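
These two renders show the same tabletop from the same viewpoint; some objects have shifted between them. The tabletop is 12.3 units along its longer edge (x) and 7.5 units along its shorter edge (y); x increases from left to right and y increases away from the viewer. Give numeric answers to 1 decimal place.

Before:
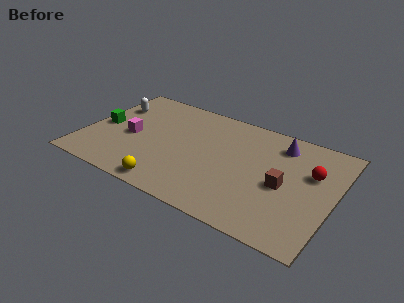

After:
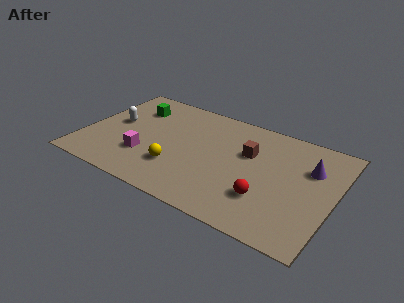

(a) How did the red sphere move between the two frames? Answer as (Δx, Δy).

(-1.9, -2.6)

From the two frames, the red sphere sits at roughly (11.1, 4.8) before and (9.2, 2.2) after.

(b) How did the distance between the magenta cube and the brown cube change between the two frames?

-2.2

They were about 7.6 units apart before and 5.4 after — 2.2 units closer together.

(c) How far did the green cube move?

2.4

The green cube was near (0.8, 3.6) before and (2.1, 5.6) after, so it travelled √(1.3² + 2.0²) ≈ 2.4 units.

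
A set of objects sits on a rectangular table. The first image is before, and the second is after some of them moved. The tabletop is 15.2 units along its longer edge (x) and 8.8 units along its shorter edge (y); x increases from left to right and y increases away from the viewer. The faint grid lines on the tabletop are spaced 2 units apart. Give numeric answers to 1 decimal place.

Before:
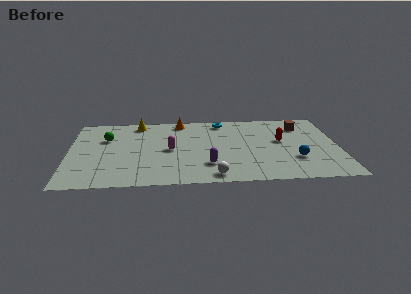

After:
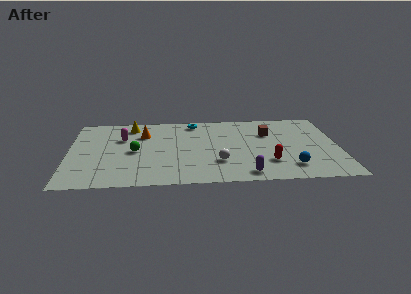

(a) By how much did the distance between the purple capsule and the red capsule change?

-3.2

The distance was about 5.0 in the first image and 1.8 in the second, so they moved 3.2 units closer together.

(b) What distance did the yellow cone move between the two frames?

0.5

From (3.9, 7.7) to (3.5, 7.4), the yellow cone covered √(0.4² + 0.3²) ≈ 0.5 units.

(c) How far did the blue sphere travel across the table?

0.9

From (12.7, 2.7) to (12.4, 1.8), the blue sphere covered √(0.3² + 0.9²) ≈ 0.9 units.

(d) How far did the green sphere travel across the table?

2.3

The green sphere was near (2.1, 5.9) before and (3.7, 4.2) after, so it travelled √(1.6² + 1.7²) ≈ 2.3 units.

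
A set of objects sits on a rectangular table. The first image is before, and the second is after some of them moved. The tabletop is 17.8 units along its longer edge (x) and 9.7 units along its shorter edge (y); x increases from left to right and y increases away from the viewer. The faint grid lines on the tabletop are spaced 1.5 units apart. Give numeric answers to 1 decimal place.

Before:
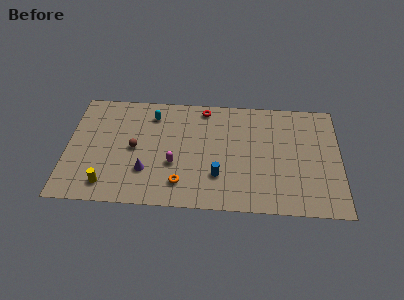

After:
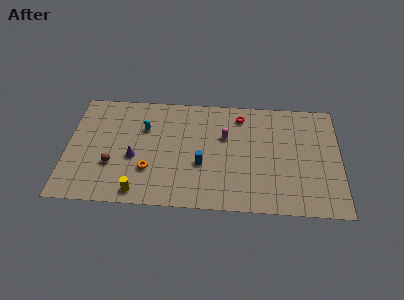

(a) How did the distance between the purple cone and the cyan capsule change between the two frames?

-2.2

The distance was about 4.9 in the first image and 2.7 in the second, so they moved 2.2 units closer together.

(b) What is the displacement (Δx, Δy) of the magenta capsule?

(3.3, 2.6)

The magenta capsule was at about (7.0, 3.6) and moved to about (10.3, 6.2).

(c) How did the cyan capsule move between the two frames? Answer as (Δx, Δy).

(-0.5, -1.2)

From the two frames, the cyan capsule sits at roughly (5.5, 7.8) before and (5.0, 6.6) after.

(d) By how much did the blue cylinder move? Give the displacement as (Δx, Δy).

(-1.1, 0.9)

The blue cylinder was at about (9.9, 2.8) and moved to about (8.8, 3.7).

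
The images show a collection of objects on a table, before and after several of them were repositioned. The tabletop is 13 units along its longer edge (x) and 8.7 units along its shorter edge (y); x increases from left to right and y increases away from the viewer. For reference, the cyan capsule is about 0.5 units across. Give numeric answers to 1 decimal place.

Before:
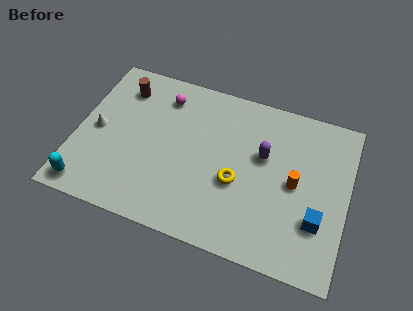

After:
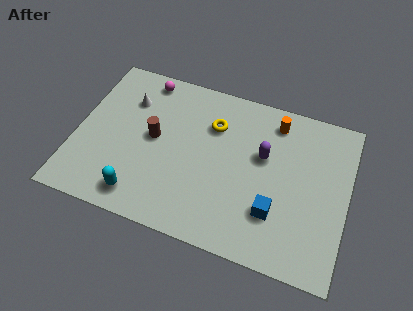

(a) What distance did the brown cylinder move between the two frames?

2.9

The brown cylinder moved from about (1.9, 6.9) to (3.7, 4.6), a distance of √(1.8² + 2.3²) ≈ 2.9.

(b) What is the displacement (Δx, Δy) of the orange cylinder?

(-1.2, 3.0)

From the two frames, the orange cylinder sits at roughly (10.5, 4.3) before and (9.3, 7.3) after.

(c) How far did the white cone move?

2.5

The white cone was near (1.0, 4.2) before and (2.3, 6.3) after, so it travelled √(1.3² + 2.1²) ≈ 2.5 units.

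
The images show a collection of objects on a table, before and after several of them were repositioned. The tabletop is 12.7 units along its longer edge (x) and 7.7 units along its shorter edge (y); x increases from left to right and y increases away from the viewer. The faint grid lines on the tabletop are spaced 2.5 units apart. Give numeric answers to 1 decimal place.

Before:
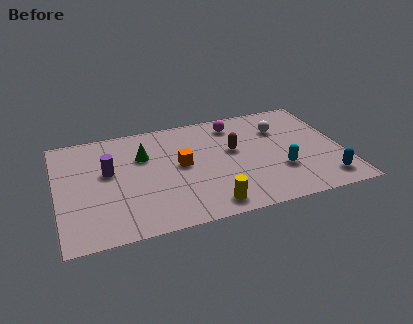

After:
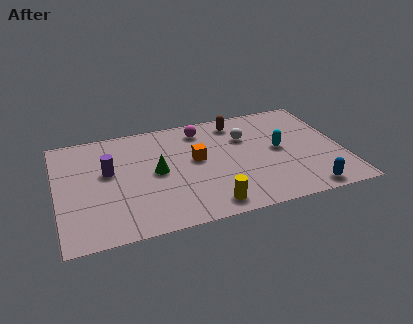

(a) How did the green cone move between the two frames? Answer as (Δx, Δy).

(0.5, -1.3)

From the two frames, the green cone sits at roughly (3.9, 5.2) before and (4.4, 3.9) after.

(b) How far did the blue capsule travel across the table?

1.0

The blue capsule moved from about (11.7, 1.3) to (10.8, 0.8), a distance of √(0.9² + 0.5²) ≈ 1.0.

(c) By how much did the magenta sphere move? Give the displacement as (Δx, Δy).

(-1.5, 0.0)

From the two frames, the magenta sphere sits at roughly (8.1, 6.4) before and (6.6, 6.4) after.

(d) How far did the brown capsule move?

2.0

From (7.9, 4.5) to (8.2, 6.5), the brown capsule covered √(0.3² + 2.0²) ≈ 2.0 units.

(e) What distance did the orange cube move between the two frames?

0.7

From (5.5, 4.1) to (6.2, 4.3), the orange cube covered √(0.7² + 0.2²) ≈ 0.7 units.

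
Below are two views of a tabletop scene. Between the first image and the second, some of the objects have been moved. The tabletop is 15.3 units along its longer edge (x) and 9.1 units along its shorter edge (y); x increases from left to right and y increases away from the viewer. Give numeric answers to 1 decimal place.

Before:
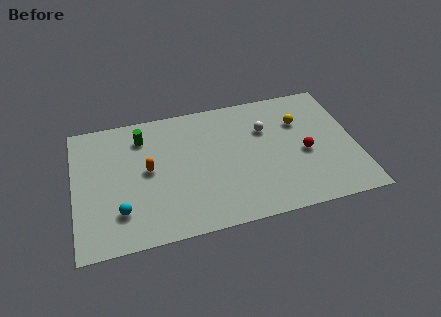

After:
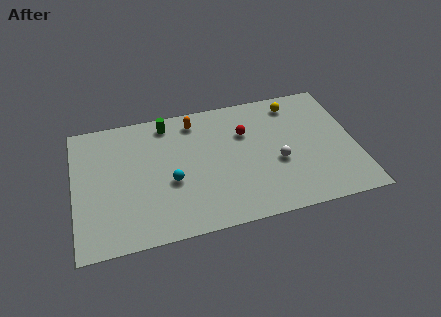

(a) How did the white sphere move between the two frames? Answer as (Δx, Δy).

(0.5, -2.5)

The white sphere was at about (10.5, 6.2) and moved to about (11.0, 3.7).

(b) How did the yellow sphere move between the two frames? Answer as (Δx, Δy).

(-0.2, 1.4)

The yellow sphere was at about (12.4, 6.3) and moved to about (12.2, 7.7).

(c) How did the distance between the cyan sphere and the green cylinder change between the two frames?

-0.9

Before: roughly 5.1 units apart; after: 4.2. That's 0.9 units closer together.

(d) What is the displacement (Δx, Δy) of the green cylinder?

(1.4, 0.7)

From the two frames, the green cylinder sits at roughly (3.8, 7.2) before and (5.2, 7.9) after.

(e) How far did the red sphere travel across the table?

3.8

The red sphere moved from about (12.5, 4.0) to (9.4, 6.2), a distance of √(3.1² + 2.2²) ≈ 3.8.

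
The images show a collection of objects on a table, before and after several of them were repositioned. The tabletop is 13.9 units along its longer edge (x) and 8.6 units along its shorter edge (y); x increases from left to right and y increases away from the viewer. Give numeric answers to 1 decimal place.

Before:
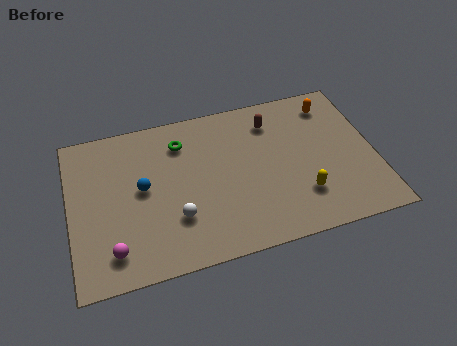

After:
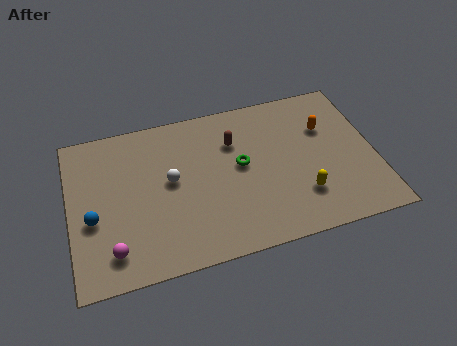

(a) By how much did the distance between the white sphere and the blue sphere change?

+1.4

The distance was about 2.4 in the first image and 3.8 in the second, so they moved 1.4 units further apart.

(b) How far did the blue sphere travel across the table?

2.5

The blue sphere was near (3.3, 4.6) before and (1.0, 3.5) after, so it travelled √(2.3² + 1.1²) ≈ 2.5 units.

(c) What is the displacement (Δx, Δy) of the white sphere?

(-0.1, 2.1)

The white sphere was at about (4.7, 2.6) and moved to about (4.6, 4.7).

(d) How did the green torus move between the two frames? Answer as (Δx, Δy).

(2.6, -2.0)

The green torus was at about (5.2, 6.7) and moved to about (7.8, 4.7).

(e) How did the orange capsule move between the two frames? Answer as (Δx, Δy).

(-0.4, -1.3)

The orange capsule started near (12.2, 7.1) and ended near (11.8, 5.8).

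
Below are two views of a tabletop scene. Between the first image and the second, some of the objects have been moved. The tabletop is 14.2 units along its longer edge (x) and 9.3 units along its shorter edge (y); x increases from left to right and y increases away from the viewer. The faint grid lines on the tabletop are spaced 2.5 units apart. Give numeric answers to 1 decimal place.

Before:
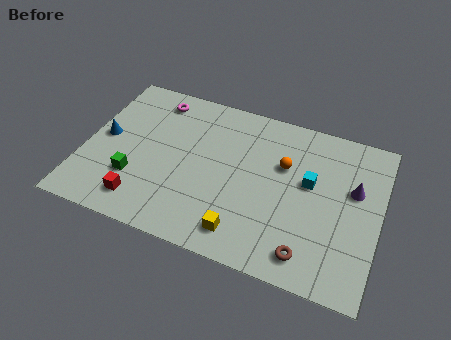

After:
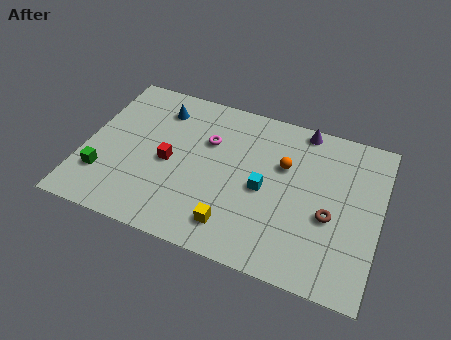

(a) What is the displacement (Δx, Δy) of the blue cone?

(2.4, 2.6)

The blue cone started near (0.9, 4.8) and ended near (3.3, 7.4).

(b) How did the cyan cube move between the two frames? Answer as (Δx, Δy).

(-2.1, -1.1)

The cyan cube was at about (10.8, 5.4) and moved to about (8.7, 4.3).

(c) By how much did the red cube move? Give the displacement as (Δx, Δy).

(1.0, 2.7)

The red cube was at about (3.1, 1.6) and moved to about (4.1, 4.3).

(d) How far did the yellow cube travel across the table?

0.5

From (8.0, 1.5) to (7.5, 1.7), the yellow cube covered √(0.5² + 0.2²) ≈ 0.5 units.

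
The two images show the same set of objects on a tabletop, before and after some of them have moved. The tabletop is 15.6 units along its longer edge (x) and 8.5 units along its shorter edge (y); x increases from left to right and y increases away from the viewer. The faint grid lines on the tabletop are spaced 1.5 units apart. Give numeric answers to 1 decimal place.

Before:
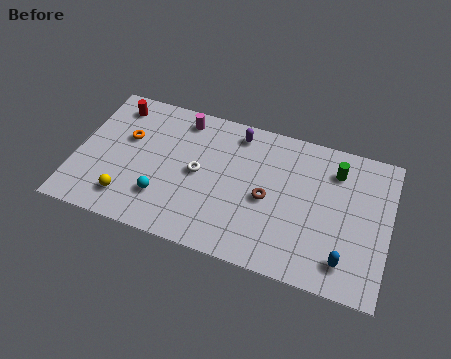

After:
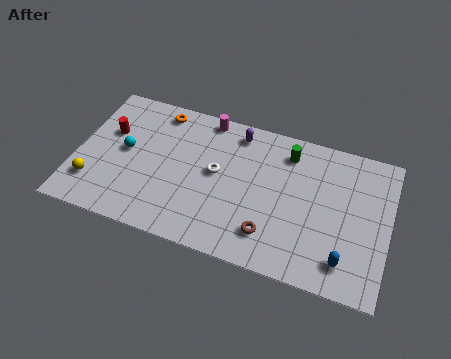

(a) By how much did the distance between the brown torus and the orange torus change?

+0.9

The distance was about 7.3 in the first image and 8.2 in the second, so they moved 0.9 units further apart.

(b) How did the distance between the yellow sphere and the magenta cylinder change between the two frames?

+1.6

The distance was about 6.0 in the first image and 7.6 in the second, so they moved 1.6 units further apart.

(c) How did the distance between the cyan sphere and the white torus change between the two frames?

+2.0

They were about 2.6 units apart before and 4.6 after — 2.0 units further apart.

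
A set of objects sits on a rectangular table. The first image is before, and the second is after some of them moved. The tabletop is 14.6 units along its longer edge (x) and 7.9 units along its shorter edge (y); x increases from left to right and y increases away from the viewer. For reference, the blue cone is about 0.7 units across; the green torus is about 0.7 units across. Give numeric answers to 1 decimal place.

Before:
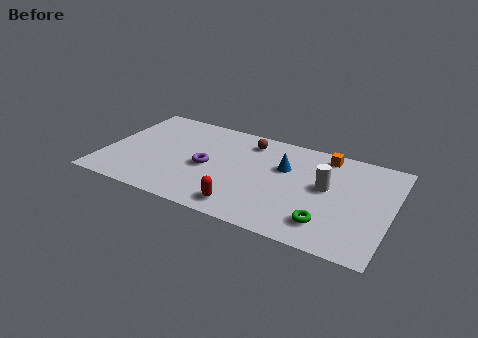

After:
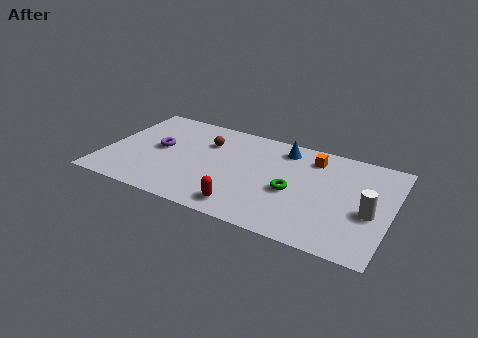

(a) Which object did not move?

the red capsule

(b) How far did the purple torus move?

2.7

From (5.3, 3.6) to (2.7, 4.2), the purple torus covered √(2.6² + 0.6²) ≈ 2.7 units.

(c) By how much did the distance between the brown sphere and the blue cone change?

+1.6

They were about 2.4 units apart before and 4.0 after — 1.6 units further apart.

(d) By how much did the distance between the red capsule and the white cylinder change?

+1.5

They were about 5.0 units apart before and 6.5 after — 1.5 units further apart.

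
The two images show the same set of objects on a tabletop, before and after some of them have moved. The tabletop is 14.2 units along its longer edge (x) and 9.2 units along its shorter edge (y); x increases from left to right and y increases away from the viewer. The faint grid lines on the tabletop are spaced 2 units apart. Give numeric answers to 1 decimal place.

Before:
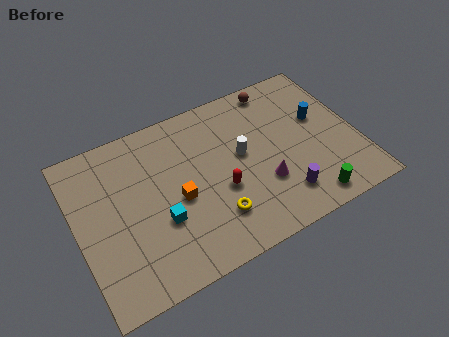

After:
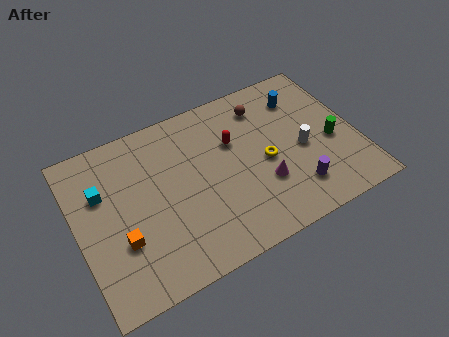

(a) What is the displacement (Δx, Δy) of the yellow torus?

(2.9, 1.9)

The yellow torus started near (6.6, 2.3) and ended near (9.5, 4.2).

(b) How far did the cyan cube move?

3.8

From (4.0, 3.3) to (1.4, 6.1), the cyan cube covered √(2.6² + 2.8²) ≈ 3.8 units.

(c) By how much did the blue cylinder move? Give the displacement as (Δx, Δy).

(-0.7, 1.6)

From the two frames, the blue cylinder sits at roughly (12.5, 5.5) before and (11.8, 7.1) after.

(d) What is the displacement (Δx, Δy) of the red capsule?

(1.0, 2.4)

The red capsule started near (7.1, 3.6) and ended near (8.1, 6.0).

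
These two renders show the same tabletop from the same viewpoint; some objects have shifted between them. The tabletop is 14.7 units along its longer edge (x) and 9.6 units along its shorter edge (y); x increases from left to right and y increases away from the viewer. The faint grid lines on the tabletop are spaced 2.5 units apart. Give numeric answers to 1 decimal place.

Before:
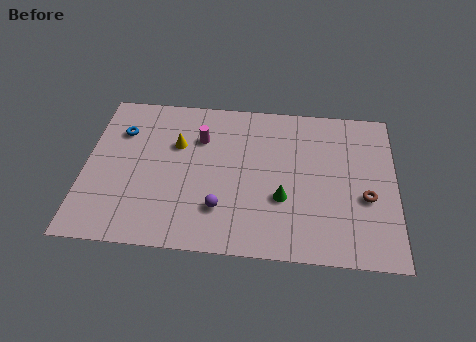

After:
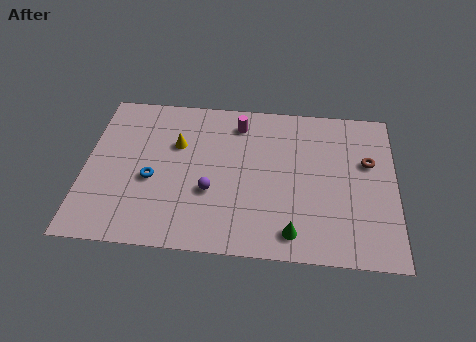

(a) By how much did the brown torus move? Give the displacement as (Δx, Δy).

(0.1, 2.2)

The brown torus was at about (13.3, 3.8) and moved to about (13.4, 6.0).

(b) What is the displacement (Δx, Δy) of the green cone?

(0.5, -2.0)

From the two frames, the green cone sits at roughly (9.4, 3.4) before and (9.9, 1.4) after.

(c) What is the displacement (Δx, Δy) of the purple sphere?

(-0.5, 1.0)

The purple sphere started near (6.5, 2.5) and ended near (6.0, 3.5).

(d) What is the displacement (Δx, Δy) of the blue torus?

(1.6, -2.9)

From the two frames, the blue torus sits at roughly (1.6, 6.9) before and (3.2, 4.0) after.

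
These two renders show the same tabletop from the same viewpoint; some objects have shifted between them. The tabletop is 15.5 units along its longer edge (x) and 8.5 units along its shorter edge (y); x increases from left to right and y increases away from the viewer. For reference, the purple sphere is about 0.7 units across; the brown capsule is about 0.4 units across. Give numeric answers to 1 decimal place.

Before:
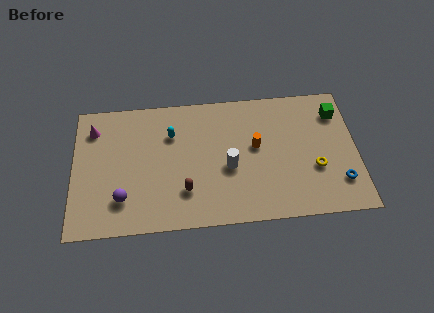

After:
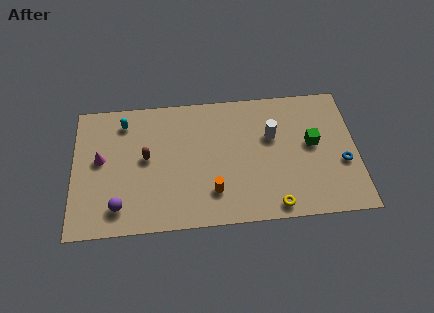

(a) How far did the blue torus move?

1.2

The blue torus moved from about (14.5, 2.1) to (14.7, 3.3), a distance of √(0.2² + 1.2²) ≈ 1.2.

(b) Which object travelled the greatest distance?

the orange cylinder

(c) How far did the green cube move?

2.4

The green cube was near (14.5, 6.6) before and (13.1, 4.7) after, so it travelled √(1.4² + 1.9²) ≈ 2.4 units.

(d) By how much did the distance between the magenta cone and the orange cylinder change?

-2.5

The distance was about 9.1 in the first image and 6.6 in the second, so they moved 2.5 units closer together.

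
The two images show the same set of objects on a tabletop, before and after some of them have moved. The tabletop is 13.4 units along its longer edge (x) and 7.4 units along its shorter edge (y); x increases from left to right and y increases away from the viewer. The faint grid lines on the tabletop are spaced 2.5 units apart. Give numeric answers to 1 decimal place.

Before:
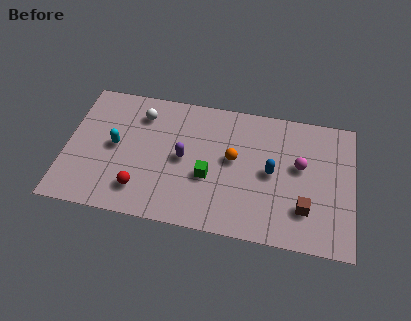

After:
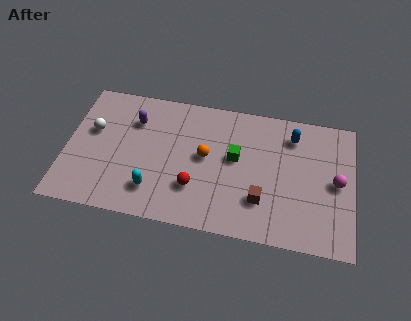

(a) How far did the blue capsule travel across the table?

2.4

The blue capsule moved from about (9.6, 3.7) to (10.5, 5.9), a distance of √(0.9² + 2.2²) ≈ 2.4.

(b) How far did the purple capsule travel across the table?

2.9

The purple capsule was near (5.5, 3.7) before and (3.1, 5.4) after, so it travelled √(2.4² + 1.7²) ≈ 2.9 units.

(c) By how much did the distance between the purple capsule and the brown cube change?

+1.0

Before: roughly 5.9 units apart; after: 6.9. That's 1.0 units further apart.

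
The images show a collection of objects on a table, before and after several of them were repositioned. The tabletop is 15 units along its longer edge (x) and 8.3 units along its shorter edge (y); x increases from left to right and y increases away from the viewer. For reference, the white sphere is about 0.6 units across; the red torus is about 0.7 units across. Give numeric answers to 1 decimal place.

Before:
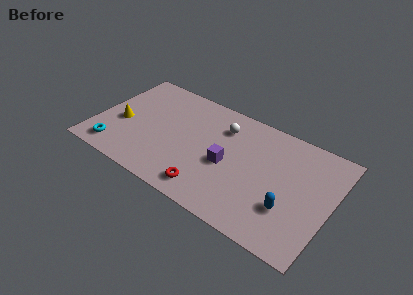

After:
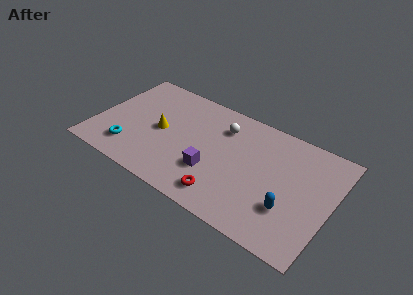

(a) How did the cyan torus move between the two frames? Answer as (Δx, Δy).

(0.9, 0.5)

The cyan torus was at about (1.6, 1.3) and moved to about (2.5, 1.8).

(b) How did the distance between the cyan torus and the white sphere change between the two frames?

-1.0

They were about 8.0 units apart before and 7.0 after — 1.0 units closer together.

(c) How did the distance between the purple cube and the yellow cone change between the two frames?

-3.0

Before: roughly 6.9 units apart; after: 3.9. That's 3.0 units closer together.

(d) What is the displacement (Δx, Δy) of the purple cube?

(-0.8, -1.0)

From the two frames, the purple cube sits at roughly (8.5, 3.7) before and (7.7, 2.7) after.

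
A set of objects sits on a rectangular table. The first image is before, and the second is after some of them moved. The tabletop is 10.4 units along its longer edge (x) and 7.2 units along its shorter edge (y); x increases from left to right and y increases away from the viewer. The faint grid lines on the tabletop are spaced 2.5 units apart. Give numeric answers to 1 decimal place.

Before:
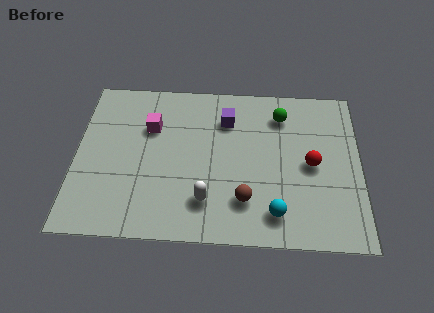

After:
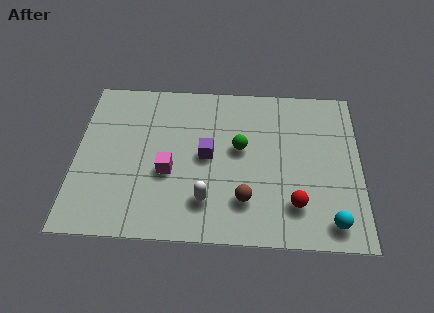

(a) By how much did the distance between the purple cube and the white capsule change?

-1.8

Before: roughly 3.8 units apart; after: 2.0. That's 1.8 units closer together.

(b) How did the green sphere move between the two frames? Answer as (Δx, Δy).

(-1.5, -1.6)

The green sphere was at about (7.5, 5.7) and moved to about (6.0, 4.1).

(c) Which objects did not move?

the brown sphere and the white capsule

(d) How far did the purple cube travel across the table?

1.8

From (5.5, 5.4) to (4.8, 3.7), the purple cube covered √(0.7² + 1.7²) ≈ 1.8 units.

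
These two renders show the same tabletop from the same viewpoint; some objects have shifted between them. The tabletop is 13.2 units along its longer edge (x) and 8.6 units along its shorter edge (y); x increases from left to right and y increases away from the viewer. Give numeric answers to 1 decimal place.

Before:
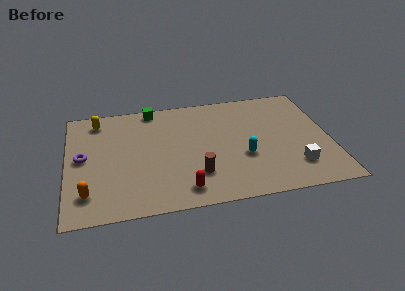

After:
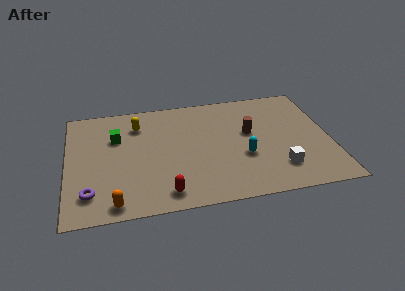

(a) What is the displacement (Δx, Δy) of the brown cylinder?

(2.8, 2.7)

The brown cylinder started near (6.4, 2.3) and ended near (9.2, 5.0).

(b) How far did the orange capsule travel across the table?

1.6

The orange capsule was near (1.0, 1.8) before and (2.3, 0.9) after, so it travelled √(1.3² + 0.9²) ≈ 1.6 units.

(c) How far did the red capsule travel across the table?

0.9

The red capsule was near (5.7, 1.3) before and (4.8, 1.2) after, so it travelled √(0.9² + 0.1²) ≈ 0.9 units.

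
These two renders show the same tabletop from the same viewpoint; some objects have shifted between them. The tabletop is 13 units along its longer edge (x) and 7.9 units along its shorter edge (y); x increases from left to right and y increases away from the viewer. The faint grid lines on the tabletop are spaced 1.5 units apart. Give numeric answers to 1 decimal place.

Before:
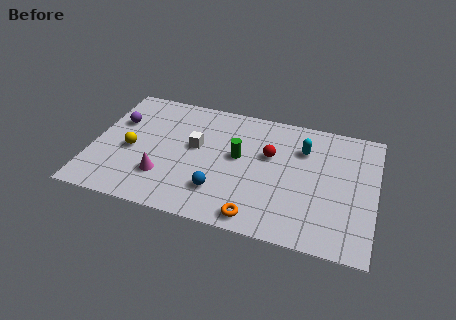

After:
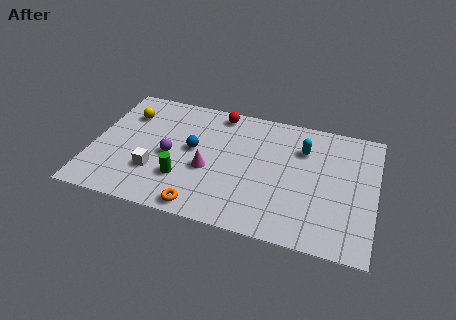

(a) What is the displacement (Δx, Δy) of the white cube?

(-1.7, -2.1)

The white cube started near (4.7, 4.5) and ended near (3.0, 2.4).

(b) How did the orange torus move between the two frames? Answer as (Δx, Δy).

(-2.5, -0.1)

From the two frames, the orange torus sits at roughly (7.8, 0.9) before and (5.3, 0.8) after.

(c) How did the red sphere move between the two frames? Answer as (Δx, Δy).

(-2.5, 2.1)

From the two frames, the red sphere sits at roughly (8.1, 4.9) before and (5.6, 7.0) after.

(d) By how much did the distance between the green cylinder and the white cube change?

-0.7

They were about 2.0 units apart before and 1.3 after — 0.7 units closer together.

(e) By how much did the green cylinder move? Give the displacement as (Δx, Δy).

(-2.4, -2.1)

The green cylinder was at about (6.7, 4.4) and moved to about (4.3, 2.3).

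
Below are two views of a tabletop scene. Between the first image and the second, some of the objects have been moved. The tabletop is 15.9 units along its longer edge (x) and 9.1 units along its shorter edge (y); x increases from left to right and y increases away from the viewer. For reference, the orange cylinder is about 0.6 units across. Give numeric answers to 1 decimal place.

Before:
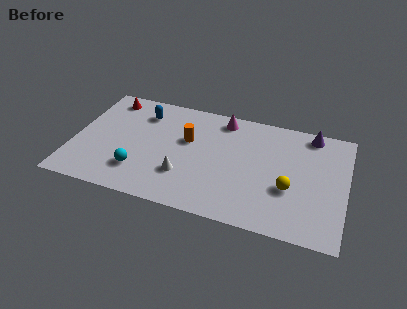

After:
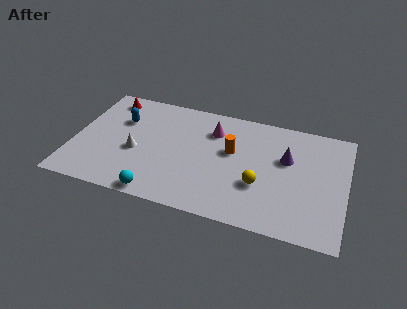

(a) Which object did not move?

the red cone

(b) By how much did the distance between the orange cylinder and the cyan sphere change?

+1.8

They were about 4.2 units apart before and 6.0 after — 1.8 units further apart.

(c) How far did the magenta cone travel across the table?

1.2

The magenta cone moved from about (8.5, 7.9) to (8.0, 6.8), a distance of √(0.5² + 1.1²) ≈ 1.2.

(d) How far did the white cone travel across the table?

3.1

The white cone was near (6.6, 2.7) before and (3.7, 3.8) after, so it travelled √(2.9² + 1.1²) ≈ 3.1 units.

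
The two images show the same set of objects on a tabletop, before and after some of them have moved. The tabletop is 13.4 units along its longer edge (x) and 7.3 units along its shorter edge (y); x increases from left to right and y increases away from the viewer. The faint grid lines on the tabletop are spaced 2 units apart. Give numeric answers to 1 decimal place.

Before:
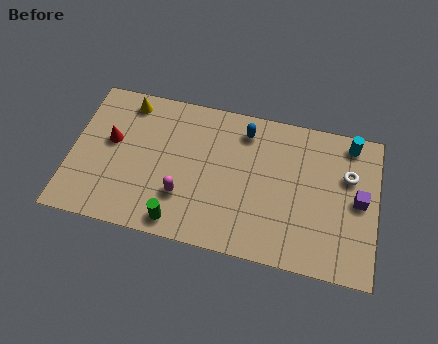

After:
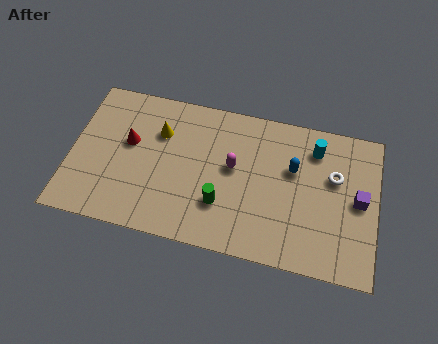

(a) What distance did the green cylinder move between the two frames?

2.2

From (4.9, 0.9) to (6.7, 2.2), the green cylinder covered √(1.8² + 1.3²) ≈ 2.2 units.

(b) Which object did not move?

the purple cube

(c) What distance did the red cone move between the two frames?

0.8

From (1.7, 4.2) to (2.5, 4.3), the red cone covered √(0.8² + 0.1²) ≈ 0.8 units.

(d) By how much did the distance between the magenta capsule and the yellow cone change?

-1.5

Before: roughly 4.9 units apart; after: 3.4. That's 1.5 units closer together.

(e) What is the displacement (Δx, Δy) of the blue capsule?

(2.2, -1.4)

From the two frames, the blue capsule sits at roughly (7.5, 6.0) before and (9.7, 4.6) after.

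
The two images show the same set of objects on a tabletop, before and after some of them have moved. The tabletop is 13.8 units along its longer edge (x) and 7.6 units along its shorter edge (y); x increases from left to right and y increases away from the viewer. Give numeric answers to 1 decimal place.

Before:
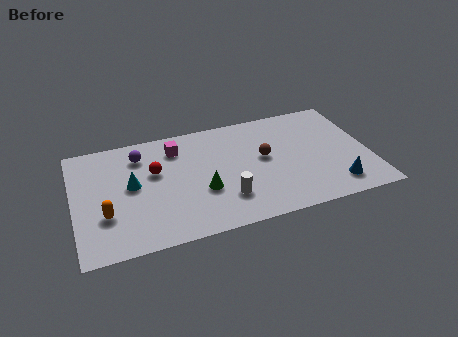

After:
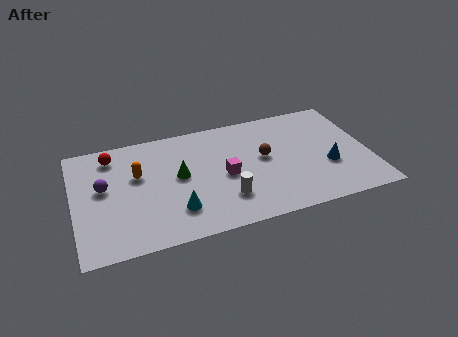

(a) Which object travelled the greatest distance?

the magenta cube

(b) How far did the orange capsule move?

2.7

From (1.4, 2.5) to (3.0, 4.7), the orange capsule covered √(1.6² + 2.2²) ≈ 2.7 units.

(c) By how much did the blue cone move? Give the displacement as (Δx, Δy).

(-0.2, 1.4)

From the two frames, the blue cone sits at roughly (12.0, 1.4) before and (11.8, 2.8) after.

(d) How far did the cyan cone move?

2.9

The cyan cone was near (2.7, 4.1) before and (4.6, 1.9) after, so it travelled √(1.9² + 2.2²) ≈ 2.9 units.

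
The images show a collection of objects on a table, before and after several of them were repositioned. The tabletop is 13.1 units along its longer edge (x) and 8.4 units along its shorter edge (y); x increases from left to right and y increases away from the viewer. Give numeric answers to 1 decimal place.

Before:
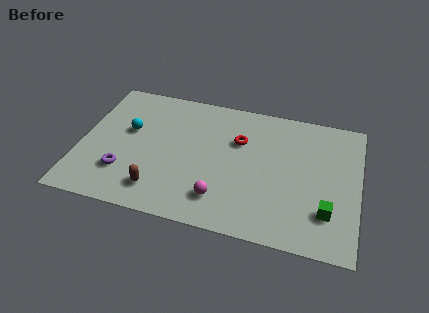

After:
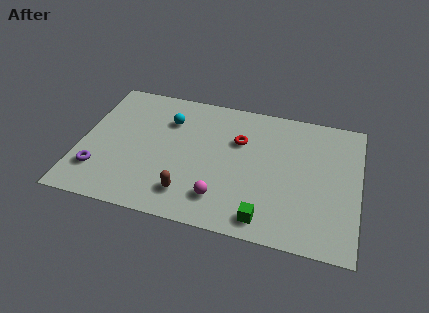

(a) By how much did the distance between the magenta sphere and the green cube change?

-2.7

They were about 4.9 units apart before and 2.2 after — 2.7 units closer together.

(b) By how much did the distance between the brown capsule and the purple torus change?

+2.5

Before: roughly 1.8 units apart; after: 4.3. That's 2.5 units further apart.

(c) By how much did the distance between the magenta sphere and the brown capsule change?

-1.4

The distance was about 2.9 in the first image and 1.5 in the second, so they moved 1.4 units closer together.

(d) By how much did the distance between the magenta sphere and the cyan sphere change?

-0.5

The distance was about 5.6 in the first image and 5.1 in the second, so they moved 0.5 units closer together.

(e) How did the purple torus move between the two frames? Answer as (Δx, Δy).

(-1.2, -0.2)

The purple torus was at about (2.2, 2.3) and moved to about (1.0, 2.1).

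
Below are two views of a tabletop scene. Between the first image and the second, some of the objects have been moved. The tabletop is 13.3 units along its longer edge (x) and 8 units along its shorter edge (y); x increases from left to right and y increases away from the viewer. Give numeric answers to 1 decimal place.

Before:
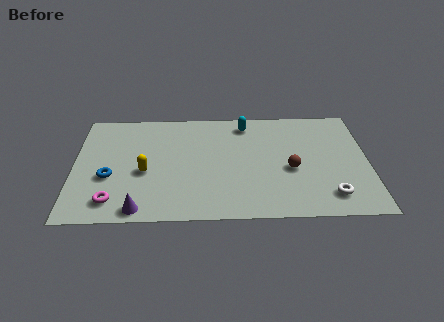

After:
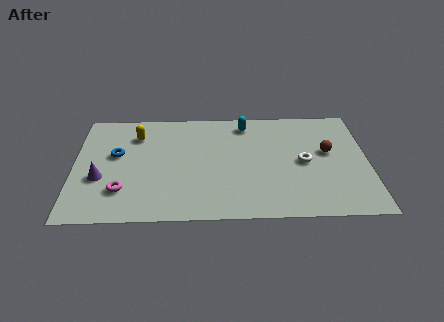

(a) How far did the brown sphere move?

2.1

The brown sphere was near (9.8, 3.4) before and (11.5, 4.6) after, so it travelled √(1.7² + 1.2²) ≈ 2.1 units.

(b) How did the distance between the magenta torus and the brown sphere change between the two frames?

+1.4

The distance was about 8.2 in the first image and 9.6 in the second, so they moved 1.4 units further apart.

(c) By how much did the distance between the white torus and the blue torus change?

-1.5

Before: roughly 10.0 units apart; after: 8.5. That's 1.5 units closer together.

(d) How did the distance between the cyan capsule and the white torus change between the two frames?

-2.6

The distance was about 6.5 in the first image and 3.9 in the second, so they moved 2.6 units closer together.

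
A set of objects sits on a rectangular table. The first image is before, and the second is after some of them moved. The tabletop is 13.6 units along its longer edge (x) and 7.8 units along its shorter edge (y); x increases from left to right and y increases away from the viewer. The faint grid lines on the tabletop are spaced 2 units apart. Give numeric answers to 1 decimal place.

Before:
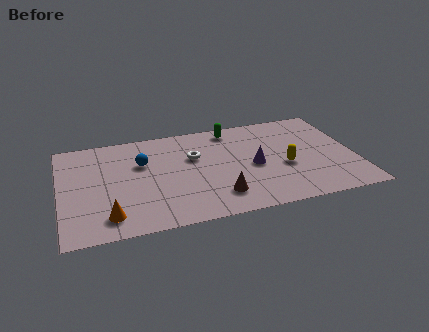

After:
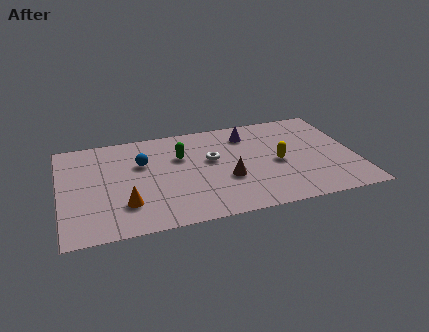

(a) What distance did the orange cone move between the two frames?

1.1

The orange cone moved from about (2.1, 1.4) to (2.9, 2.1), a distance of √(0.8² + 0.7²) ≈ 1.1.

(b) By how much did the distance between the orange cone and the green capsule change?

-4.0

They were about 8.1 units apart before and 4.1 after — 4.0 units closer together.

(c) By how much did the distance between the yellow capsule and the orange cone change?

-1.1

The distance was about 8.4 in the first image and 7.3 in the second, so they moved 1.1 units closer together.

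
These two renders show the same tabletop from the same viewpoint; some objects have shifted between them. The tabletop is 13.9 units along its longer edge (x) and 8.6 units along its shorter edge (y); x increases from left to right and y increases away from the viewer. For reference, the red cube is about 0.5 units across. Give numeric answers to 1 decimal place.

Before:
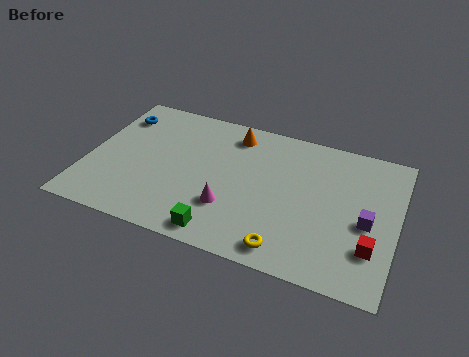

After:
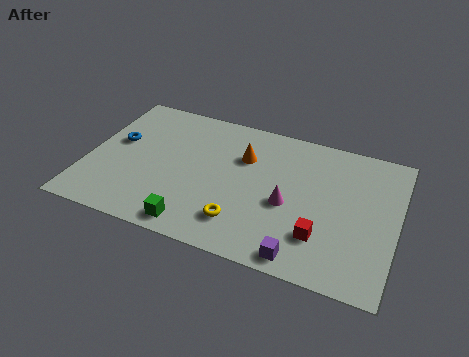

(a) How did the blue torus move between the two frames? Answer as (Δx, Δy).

(0.2, -1.7)

From the two frames, the blue torus sits at roughly (1.0, 6.7) before and (1.2, 5.0) after.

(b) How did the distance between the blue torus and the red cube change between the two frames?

-2.8

Before: roughly 12.7 units apart; after: 9.9. That's 2.8 units closer together.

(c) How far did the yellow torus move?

2.2

The yellow torus was near (9.3, 1.1) before and (7.2, 1.9) after, so it travelled √(2.1² + 0.8²) ≈ 2.2 units.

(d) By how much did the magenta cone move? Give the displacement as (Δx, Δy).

(2.5, 1.1)

The magenta cone was at about (6.6, 2.6) and moved to about (9.1, 3.7).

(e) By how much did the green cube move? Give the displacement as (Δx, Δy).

(-1.2, 0.0)

The green cube was at about (6.4, 1.0) and moved to about (5.2, 1.0).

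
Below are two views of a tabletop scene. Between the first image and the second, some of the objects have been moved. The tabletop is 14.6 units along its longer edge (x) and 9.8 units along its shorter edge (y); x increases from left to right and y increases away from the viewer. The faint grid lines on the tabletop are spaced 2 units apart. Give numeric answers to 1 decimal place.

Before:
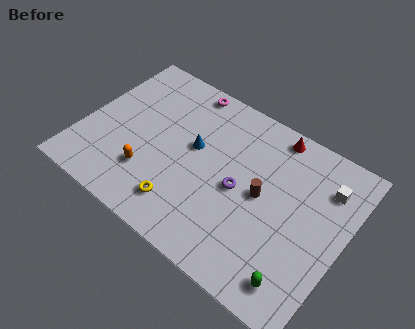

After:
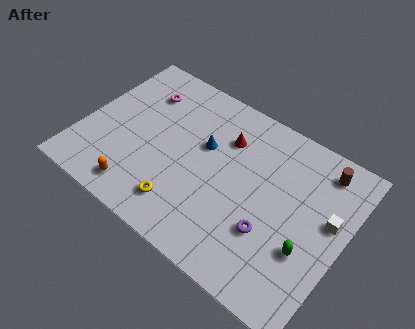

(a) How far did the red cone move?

2.9

From (10.0, 8.8) to (7.6, 7.1), the red cone covered √(2.4² + 1.7²) ≈ 2.9 units.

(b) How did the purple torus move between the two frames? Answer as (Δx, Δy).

(2.0, -1.4)

The purple torus started near (8.9, 4.6) and ended near (10.9, 3.2).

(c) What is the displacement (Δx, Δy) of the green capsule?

(0.1, 1.9)

From the two frames, the green capsule sits at roughly (12.8, 1.5) before and (12.9, 3.4) after.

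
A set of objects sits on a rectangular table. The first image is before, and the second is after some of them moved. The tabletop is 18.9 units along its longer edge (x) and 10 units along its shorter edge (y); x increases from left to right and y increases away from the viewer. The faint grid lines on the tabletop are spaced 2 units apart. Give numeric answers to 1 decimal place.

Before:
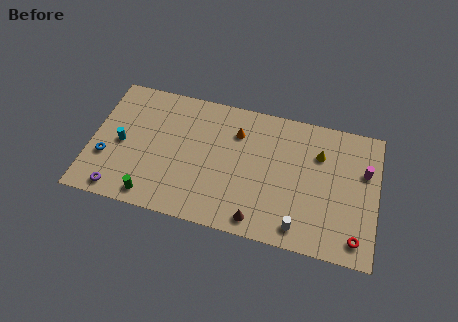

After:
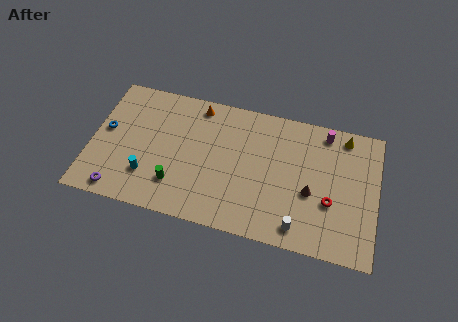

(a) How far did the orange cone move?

3.0

From (9.5, 7.4) to (6.8, 8.8), the orange cone covered √(2.7² + 1.4²) ≈ 3.0 units.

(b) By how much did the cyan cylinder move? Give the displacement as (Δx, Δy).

(1.9, -2.0)

From the two frames, the cyan cylinder sits at roughly (2.0, 4.7) before and (3.9, 2.7) after.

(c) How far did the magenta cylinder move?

3.5

The magenta cylinder was near (18.0, 6.5) before and (15.3, 8.8) after, so it travelled √(2.7² + 2.3²) ≈ 3.5 units.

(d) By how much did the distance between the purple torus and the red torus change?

-1.6

The distance was about 15.6 in the first image and 14.0 in the second, so they moved 1.6 units closer together.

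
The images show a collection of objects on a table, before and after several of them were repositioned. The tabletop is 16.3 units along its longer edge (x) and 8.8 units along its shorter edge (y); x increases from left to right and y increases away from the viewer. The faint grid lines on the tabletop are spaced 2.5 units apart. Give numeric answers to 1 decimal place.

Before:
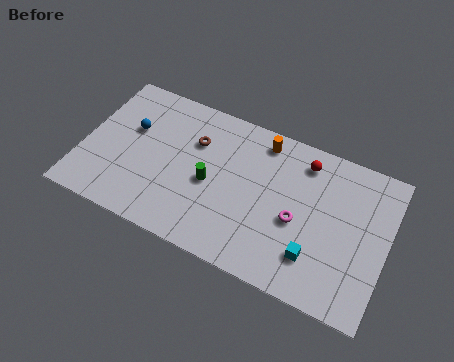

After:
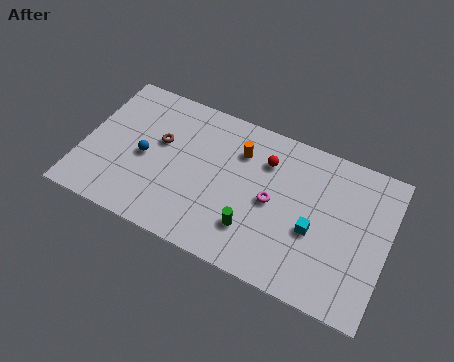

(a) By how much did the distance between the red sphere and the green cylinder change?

-1.5

The distance was about 5.7 in the first image and 4.2 in the second, so they moved 1.5 units closer together.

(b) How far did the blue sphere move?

1.7

The blue sphere moved from about (2.4, 5.5) to (3.3, 4.1), a distance of √(0.9² + 1.4²) ≈ 1.7.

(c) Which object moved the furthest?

the green cylinder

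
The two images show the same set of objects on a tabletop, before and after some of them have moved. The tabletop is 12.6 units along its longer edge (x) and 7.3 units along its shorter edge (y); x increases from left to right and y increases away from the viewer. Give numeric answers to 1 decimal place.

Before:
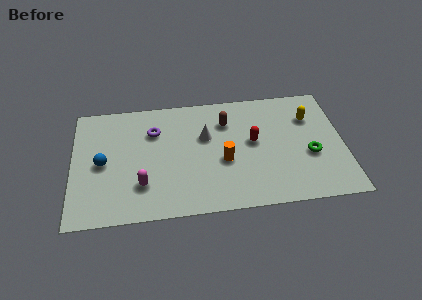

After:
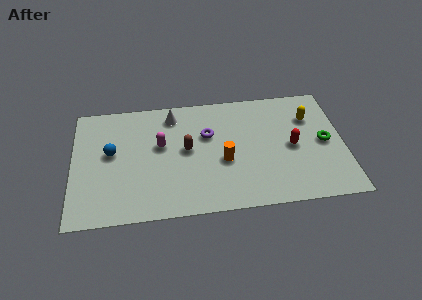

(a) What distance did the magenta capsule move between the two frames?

2.5

From (3.2, 2.0) to (4.1, 4.3), the magenta capsule covered √(0.9² + 2.3²) ≈ 2.5 units.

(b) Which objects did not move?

the yellow capsule and the orange cylinder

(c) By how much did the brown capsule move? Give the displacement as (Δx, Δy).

(-1.9, -1.5)

The brown capsule was at about (7.2, 5.4) and moved to about (5.3, 3.9).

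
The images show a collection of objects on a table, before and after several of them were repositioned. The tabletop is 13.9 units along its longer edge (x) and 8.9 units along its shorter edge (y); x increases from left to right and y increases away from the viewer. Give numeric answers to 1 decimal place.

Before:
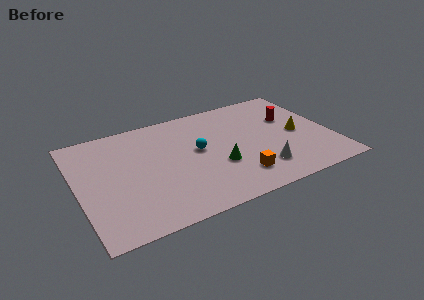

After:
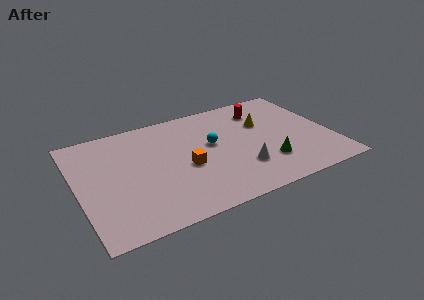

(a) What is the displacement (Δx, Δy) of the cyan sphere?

(0.8, 0.2)

From the two frames, the cyan sphere sits at roughly (6.6, 4.9) before and (7.4, 5.1) after.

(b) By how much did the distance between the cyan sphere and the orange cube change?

-1.4

The distance was about 3.5 in the first image and 2.1 in the second, so they moved 1.4 units closer together.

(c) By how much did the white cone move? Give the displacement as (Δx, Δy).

(-1.0, 0.5)

The white cone started near (9.7, 2.0) and ended near (8.7, 2.5).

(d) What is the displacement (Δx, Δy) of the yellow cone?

(-1.7, 1.6)

From the two frames, the yellow cone sits at roughly (12.1, 4.2) before and (10.4, 5.8) after.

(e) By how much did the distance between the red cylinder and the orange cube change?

+0.5

Before: roughly 5.2 units apart; after: 5.7. That's 0.5 units further apart.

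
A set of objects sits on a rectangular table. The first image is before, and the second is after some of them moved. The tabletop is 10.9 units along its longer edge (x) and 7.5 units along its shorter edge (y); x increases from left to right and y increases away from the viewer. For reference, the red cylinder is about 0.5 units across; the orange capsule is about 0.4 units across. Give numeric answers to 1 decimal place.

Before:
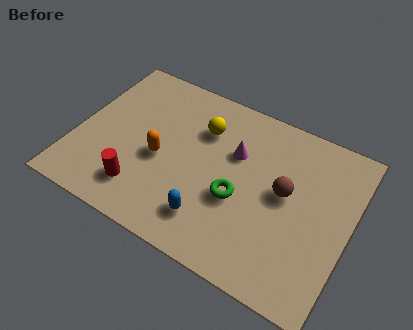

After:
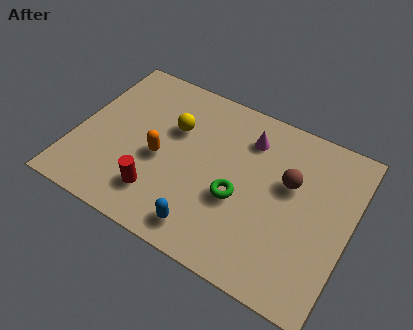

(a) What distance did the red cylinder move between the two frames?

0.7

The red cylinder moved from about (2.9, 1.6) to (3.6, 1.7), a distance of √(0.7² + 0.1²) ≈ 0.7.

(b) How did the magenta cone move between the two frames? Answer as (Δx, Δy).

(0.4, 0.9)

From the two frames, the magenta cone sits at roughly (6.2, 4.9) before and (6.6, 5.8) after.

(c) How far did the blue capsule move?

0.5

From (5.7, 1.6) to (5.6, 1.1), the blue capsule covered √(0.1² + 0.5²) ≈ 0.5 units.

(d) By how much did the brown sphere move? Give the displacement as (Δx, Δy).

(0.1, 0.5)

From the two frames, the brown sphere sits at roughly (8.3, 4.1) before and (8.4, 4.6) after.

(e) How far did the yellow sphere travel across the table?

1.2

The yellow sphere was near (4.8, 5.4) before and (3.7, 4.9) after, so it travelled √(1.1² + 0.5²) ≈ 1.2 units.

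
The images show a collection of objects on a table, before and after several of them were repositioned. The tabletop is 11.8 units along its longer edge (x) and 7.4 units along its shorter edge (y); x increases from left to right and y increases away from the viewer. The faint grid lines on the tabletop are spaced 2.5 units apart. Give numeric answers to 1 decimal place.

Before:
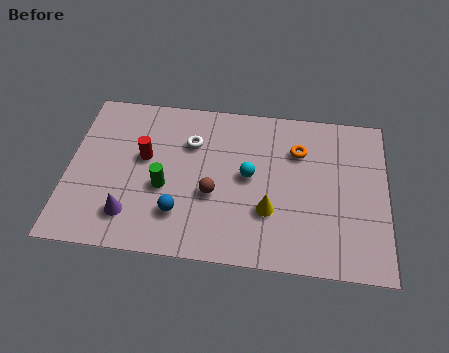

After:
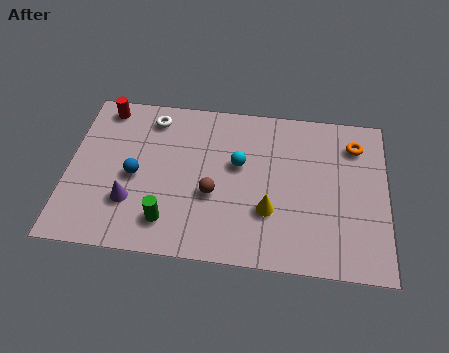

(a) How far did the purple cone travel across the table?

0.6

The purple cone was near (2.4, 1.6) before and (2.4, 2.2) after, so it travelled √(0.0² + 0.6²) ≈ 0.6 units.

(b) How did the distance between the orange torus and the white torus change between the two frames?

+3.6

The distance was about 4.0 in the first image and 7.6 in the second, so they moved 3.6 units further apart.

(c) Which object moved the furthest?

the red cylinder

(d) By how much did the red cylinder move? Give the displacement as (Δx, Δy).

(-1.6, 2.2)

The red cylinder was at about (2.8, 4.3) and moved to about (1.2, 6.5).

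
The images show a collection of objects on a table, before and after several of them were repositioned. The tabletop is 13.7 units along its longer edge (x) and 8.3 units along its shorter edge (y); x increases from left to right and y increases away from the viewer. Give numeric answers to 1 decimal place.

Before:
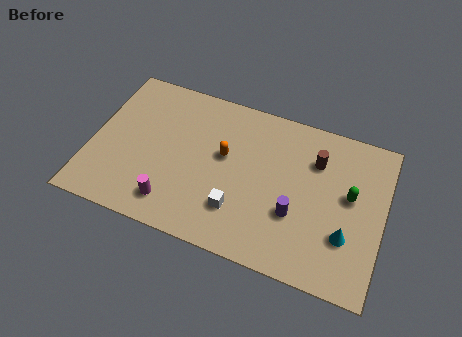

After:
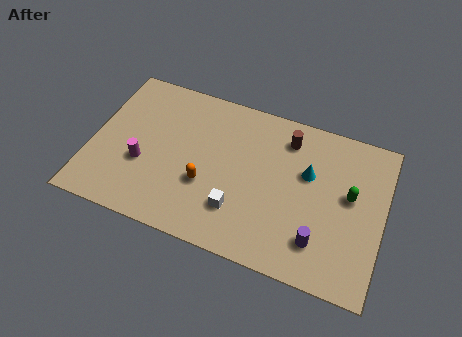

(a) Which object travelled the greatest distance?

the cyan cone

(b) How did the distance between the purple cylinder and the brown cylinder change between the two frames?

+2.0

Before: roughly 3.2 units apart; after: 5.2. That's 2.0 units further apart.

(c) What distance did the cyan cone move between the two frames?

3.3

From (12.1, 2.6) to (10.1, 5.2), the cyan cone covered √(2.0² + 2.6²) ≈ 3.3 units.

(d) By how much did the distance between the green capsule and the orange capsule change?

+0.9

The distance was about 5.9 in the first image and 6.8 in the second, so they moved 0.9 units further apart.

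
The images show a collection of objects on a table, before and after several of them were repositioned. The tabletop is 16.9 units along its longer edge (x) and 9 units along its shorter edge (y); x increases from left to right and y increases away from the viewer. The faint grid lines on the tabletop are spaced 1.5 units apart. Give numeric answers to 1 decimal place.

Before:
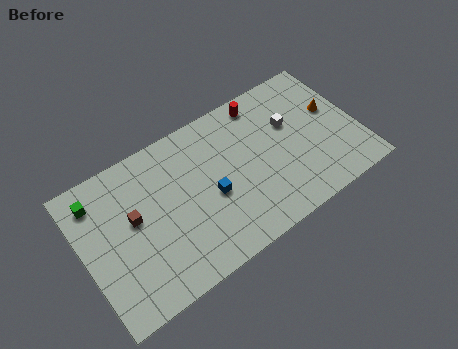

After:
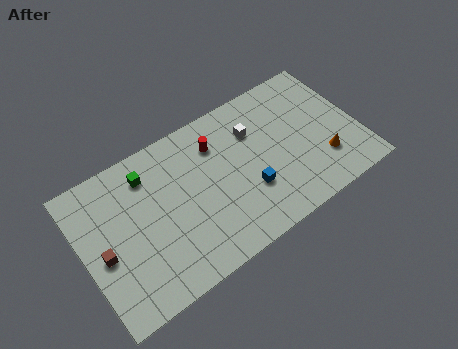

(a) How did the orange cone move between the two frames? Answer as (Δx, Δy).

(-1.1, -2.8)

The orange cone started near (15.6, 5.3) and ended near (14.5, 2.5).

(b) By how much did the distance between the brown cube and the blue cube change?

+4.1

Before: roughly 4.8 units apart; after: 8.9. That's 4.1 units further apart.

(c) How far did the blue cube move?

2.4

From (7.7, 3.9) to (9.9, 3.0), the blue cube covered √(2.2² + 0.9²) ≈ 2.4 units.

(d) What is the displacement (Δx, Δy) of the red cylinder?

(-3.1, -1.1)

From the two frames, the red cylinder sits at roughly (11.6, 7.9) before and (8.5, 6.8) after.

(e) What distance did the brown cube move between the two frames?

2.3

The brown cube moved from about (3.1, 5.1) to (1.1, 4.0), a distance of √(2.0² + 1.1²) ≈ 2.3.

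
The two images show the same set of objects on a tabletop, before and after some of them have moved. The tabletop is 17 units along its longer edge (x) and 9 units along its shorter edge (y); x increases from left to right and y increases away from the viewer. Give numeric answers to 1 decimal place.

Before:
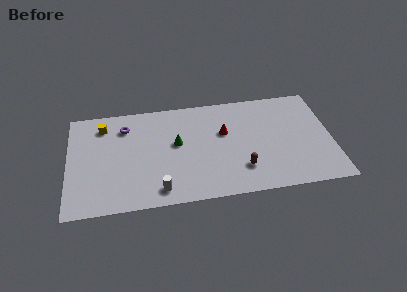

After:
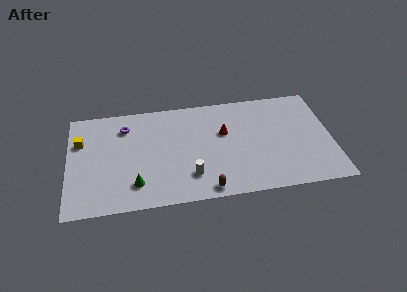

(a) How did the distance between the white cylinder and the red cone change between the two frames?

-2.0

Before: roughly 6.1 units apart; after: 4.1. That's 2.0 units closer together.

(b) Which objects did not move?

the purple torus and the red cone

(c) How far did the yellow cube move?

1.9

The yellow cube moved from about (2.3, 7.3) to (0.8, 6.1), a distance of √(1.5² + 1.2²) ≈ 1.9.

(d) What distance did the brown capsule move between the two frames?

2.7

The brown capsule moved from about (11.1, 2.3) to (8.8, 0.9), a distance of √(2.3² + 1.4²) ≈ 2.7.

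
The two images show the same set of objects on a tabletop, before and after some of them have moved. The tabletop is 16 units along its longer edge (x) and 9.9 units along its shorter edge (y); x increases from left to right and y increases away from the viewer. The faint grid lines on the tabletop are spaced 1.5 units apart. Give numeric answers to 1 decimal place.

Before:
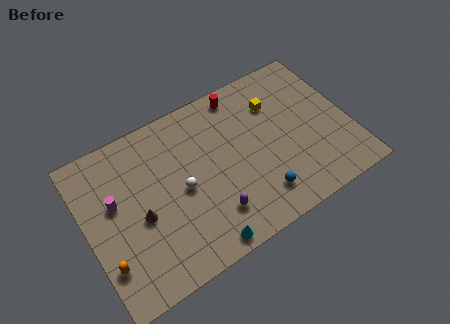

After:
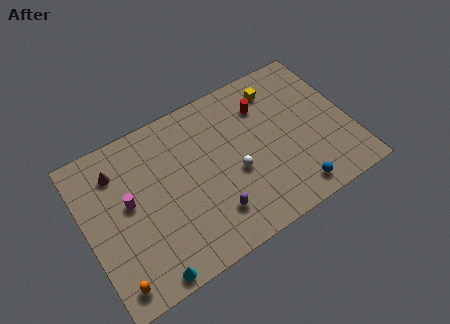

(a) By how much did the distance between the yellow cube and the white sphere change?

-1.5

They were about 6.7 units apart before and 5.2 after — 1.5 units closer together.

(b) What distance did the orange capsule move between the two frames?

1.3

From (0.8, 2.6) to (1.1, 1.3), the orange capsule covered √(0.3² + 1.3²) ≈ 1.3 units.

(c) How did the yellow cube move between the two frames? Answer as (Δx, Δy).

(0.3, 0.9)

From the two frames, the yellow cube sits at roughly (11.9, 7.2) before and (12.2, 8.1) after.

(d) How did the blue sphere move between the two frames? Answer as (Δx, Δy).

(2.0, -0.7)

The blue sphere started near (10.0, 2.0) and ended near (12.0, 1.3).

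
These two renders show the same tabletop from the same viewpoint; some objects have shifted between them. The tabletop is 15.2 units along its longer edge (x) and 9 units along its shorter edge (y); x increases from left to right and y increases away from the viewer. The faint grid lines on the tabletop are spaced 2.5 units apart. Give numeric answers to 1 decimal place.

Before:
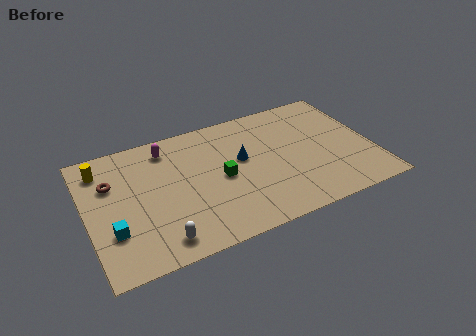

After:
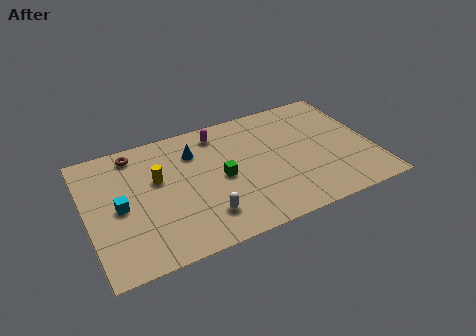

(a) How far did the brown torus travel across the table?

2.2

The brown torus was near (1.4, 6.1) before and (2.8, 7.8) after, so it travelled √(1.4² + 1.7²) ≈ 2.2 units.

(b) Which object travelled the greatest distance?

the yellow cylinder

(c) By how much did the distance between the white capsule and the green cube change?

-2.1

They were about 4.7 units apart before and 2.6 after — 2.1 units closer together.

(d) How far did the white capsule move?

2.5

The white capsule moved from about (3.5, 1.3) to (5.9, 2.0), a distance of √(2.4² + 0.7²) ≈ 2.5.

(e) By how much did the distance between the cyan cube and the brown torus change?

+0.4

They were about 3.3 units apart before and 3.7 after — 0.4 units further apart.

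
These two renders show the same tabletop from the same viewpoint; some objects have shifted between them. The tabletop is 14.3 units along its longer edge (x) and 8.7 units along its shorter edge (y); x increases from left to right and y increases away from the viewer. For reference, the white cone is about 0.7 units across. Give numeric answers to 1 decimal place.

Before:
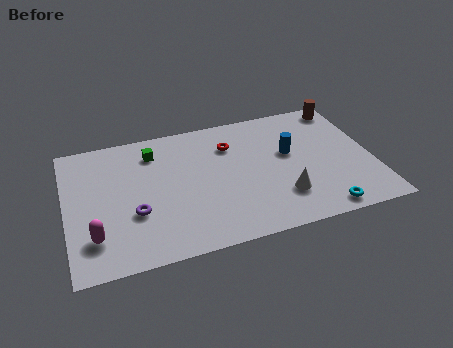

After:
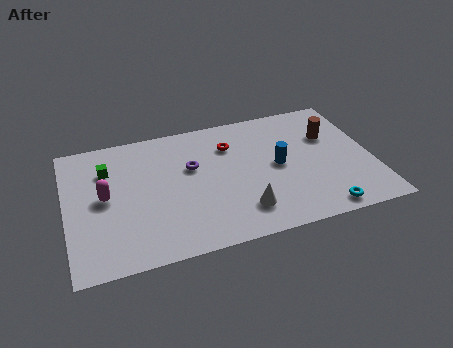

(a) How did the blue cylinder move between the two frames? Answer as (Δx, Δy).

(-0.6, -0.7)

The blue cylinder was at about (10.5, 5.1) and moved to about (9.9, 4.4).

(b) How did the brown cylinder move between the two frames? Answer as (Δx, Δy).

(-0.9, -1.9)

From the two frames, the brown cylinder sits at roughly (13.4, 7.7) before and (12.5, 5.8) after.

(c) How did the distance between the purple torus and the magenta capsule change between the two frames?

+2.1

The distance was about 2.1 in the first image and 4.2 in the second, so they moved 2.1 units further apart.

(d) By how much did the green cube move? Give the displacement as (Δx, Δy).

(-2.2, -0.6)

From the two frames, the green cube sits at roughly (4.2, 6.9) before and (2.0, 6.3) after.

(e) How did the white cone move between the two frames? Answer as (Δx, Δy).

(-1.9, -0.4)

The white cone was at about (9.9, 2.3) and moved to about (8.0, 1.9).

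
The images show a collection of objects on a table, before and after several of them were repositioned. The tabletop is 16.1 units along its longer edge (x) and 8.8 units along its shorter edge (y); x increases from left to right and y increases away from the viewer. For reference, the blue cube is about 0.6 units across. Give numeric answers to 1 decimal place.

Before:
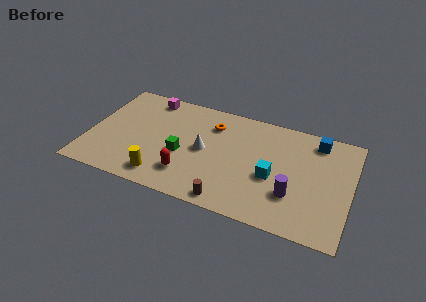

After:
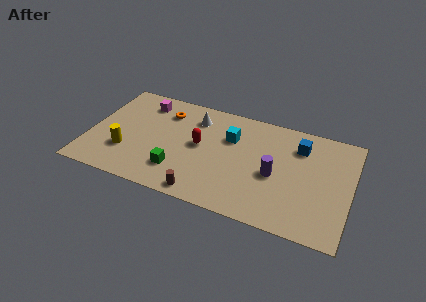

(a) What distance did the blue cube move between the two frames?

1.3

The blue cube was near (13.8, 7.5) before and (12.8, 6.7) after, so it travelled √(1.0² + 0.8²) ≈ 1.3 units.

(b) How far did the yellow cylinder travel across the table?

2.7

From (4.8, 1.4) to (2.4, 2.7), the yellow cylinder covered √(2.4² + 1.3²) ≈ 2.7 units.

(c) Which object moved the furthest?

the cyan cube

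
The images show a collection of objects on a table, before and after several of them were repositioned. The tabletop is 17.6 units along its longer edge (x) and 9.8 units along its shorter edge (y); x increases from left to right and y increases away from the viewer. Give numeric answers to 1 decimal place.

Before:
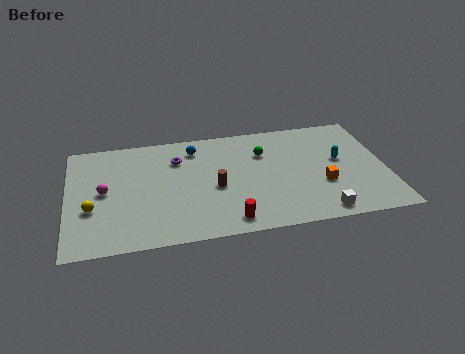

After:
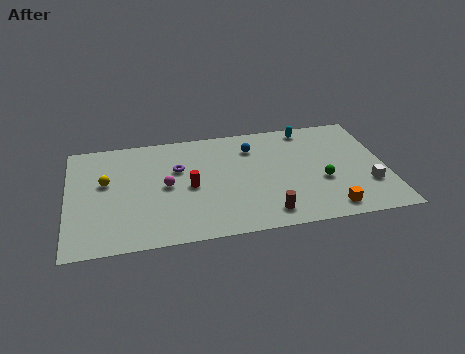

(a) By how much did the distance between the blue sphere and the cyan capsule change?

-5.0

They were about 8.4 units apart before and 3.4 after — 5.0 units closer together.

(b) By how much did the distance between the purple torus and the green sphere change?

+3.5

The distance was about 4.8 in the first image and 8.3 in the second, so they moved 3.5 units further apart.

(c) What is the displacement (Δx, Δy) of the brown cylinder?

(2.7, -2.8)

The brown cylinder started near (8.1, 4.3) and ended near (10.8, 1.5).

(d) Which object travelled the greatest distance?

the green sphere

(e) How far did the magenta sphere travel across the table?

3.4

The magenta sphere was near (2.0, 5.0) before and (5.4, 4.9) after, so it travelled √(3.4² + 0.1²) ≈ 3.4 units.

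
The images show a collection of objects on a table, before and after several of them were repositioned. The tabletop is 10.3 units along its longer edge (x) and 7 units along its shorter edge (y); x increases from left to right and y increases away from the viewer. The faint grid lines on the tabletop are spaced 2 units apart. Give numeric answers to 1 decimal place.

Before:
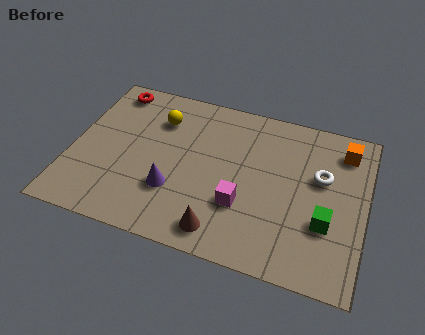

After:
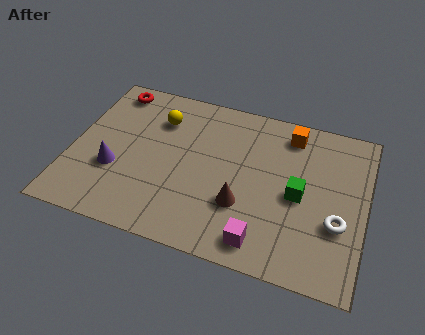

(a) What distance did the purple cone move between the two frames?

2.1

The purple cone was near (3.7, 2.2) before and (1.6, 2.5) after, so it travelled √(2.1² + 0.3²) ≈ 2.1 units.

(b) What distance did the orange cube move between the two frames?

1.9

The orange cube was near (9.4, 5.7) before and (7.5, 5.9) after, so it travelled √(1.9² + 0.2²) ≈ 1.9 units.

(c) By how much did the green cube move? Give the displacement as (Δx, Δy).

(-1.0, 0.9)

From the two frames, the green cube sits at roughly (9.0, 2.4) before and (8.0, 3.3) after.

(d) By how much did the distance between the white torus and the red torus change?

+1.2

Before: roughly 7.8 units apart; after: 9.0. That's 1.2 units further apart.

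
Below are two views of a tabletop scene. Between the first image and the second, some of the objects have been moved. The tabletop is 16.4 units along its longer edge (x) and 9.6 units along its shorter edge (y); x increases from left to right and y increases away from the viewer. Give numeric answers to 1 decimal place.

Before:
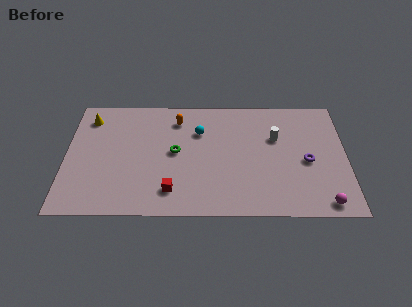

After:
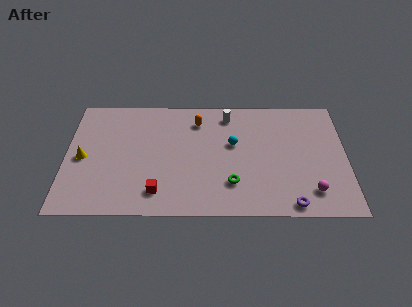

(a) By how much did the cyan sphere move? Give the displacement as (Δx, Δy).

(2.0, -1.0)

The cyan sphere started near (7.8, 6.7) and ended near (9.8, 5.7).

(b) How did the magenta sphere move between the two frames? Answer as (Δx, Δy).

(-0.7, 0.9)

The magenta sphere started near (15.0, 1.0) and ended near (14.3, 1.9).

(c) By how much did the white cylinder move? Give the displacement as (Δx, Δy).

(-2.8, 1.9)

The white cylinder started near (12.3, 6.2) and ended near (9.5, 8.1).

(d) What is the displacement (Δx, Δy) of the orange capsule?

(1.2, -0.1)

From the two frames, the orange capsule sits at roughly (6.5, 7.7) before and (7.7, 7.6) after.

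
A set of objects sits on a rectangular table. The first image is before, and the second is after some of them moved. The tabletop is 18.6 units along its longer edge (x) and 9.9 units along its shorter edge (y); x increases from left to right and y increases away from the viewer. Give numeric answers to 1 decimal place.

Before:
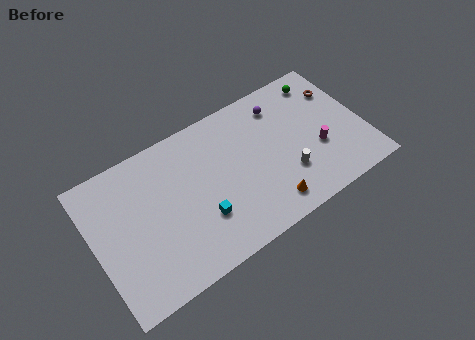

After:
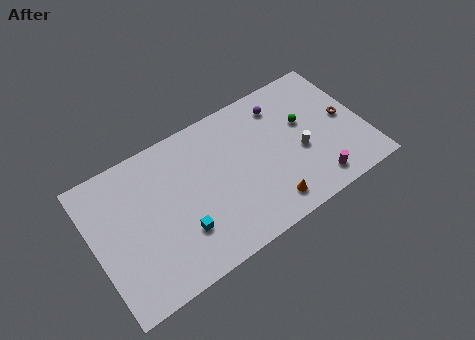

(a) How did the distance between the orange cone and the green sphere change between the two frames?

-2.9

They were about 8.4 units apart before and 5.5 after — 2.9 units closer together.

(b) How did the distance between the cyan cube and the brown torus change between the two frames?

+0.8

They were about 11.2 units apart before and 12.0 after — 0.8 units further apart.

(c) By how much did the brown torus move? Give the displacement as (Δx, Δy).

(0.0, -2.2)

From the two frames, the brown torus sits at roughly (17.4, 7.2) before and (17.4, 5.0) after.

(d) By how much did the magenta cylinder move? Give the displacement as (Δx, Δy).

(-0.6, -2.2)

The magenta cylinder started near (15.3, 3.7) and ended near (14.7, 1.5).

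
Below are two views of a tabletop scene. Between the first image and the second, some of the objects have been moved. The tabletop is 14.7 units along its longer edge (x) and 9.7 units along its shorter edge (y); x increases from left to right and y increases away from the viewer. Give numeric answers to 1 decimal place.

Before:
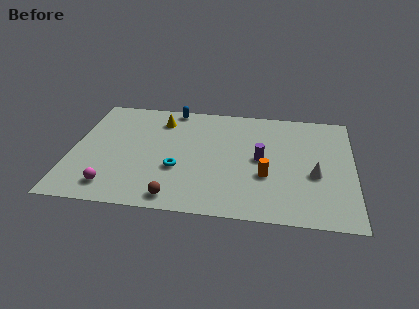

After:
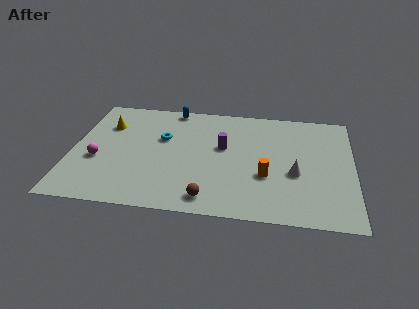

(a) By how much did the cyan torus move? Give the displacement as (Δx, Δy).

(-0.9, 2.6)

From the two frames, the cyan torus sits at roughly (5.6, 3.5) before and (4.7, 6.1) after.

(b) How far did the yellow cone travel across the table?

2.9

The yellow cone moved from about (4.5, 7.7) to (1.7, 6.9), a distance of √(2.8² + 0.8²) ≈ 2.9.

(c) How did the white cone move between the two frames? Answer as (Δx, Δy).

(-1.0, 0.0)

From the two frames, the white cone sits at roughly (12.7, 3.9) before and (11.7, 3.9) after.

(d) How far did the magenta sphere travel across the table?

2.4

From (2.3, 1.6) to (1.4, 3.8), the magenta sphere covered √(0.9² + 2.2²) ≈ 2.4 units.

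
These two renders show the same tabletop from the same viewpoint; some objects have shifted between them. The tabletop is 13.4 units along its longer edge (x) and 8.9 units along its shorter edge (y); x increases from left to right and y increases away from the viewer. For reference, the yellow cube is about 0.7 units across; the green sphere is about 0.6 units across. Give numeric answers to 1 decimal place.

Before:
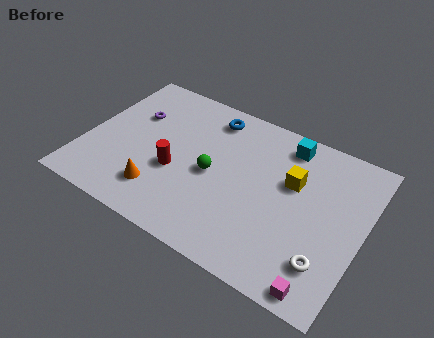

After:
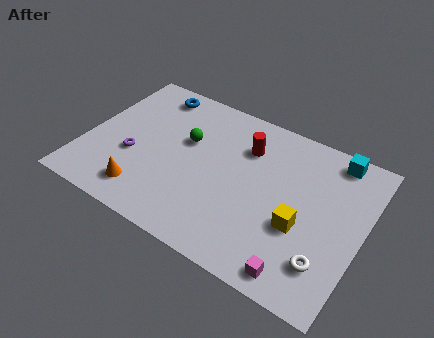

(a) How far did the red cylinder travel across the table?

4.2

The red cylinder was near (4.5, 3.5) before and (7.5, 6.5) after, so it travelled √(3.0² + 3.0²) ≈ 4.2 units.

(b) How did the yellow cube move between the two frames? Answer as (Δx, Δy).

(0.7, -2.2)

The yellow cube was at about (9.9, 5.6) and moved to about (10.6, 3.4).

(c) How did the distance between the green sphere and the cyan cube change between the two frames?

+2.7

Before: roughly 4.6 units apart; after: 7.3. That's 2.7 units further apart.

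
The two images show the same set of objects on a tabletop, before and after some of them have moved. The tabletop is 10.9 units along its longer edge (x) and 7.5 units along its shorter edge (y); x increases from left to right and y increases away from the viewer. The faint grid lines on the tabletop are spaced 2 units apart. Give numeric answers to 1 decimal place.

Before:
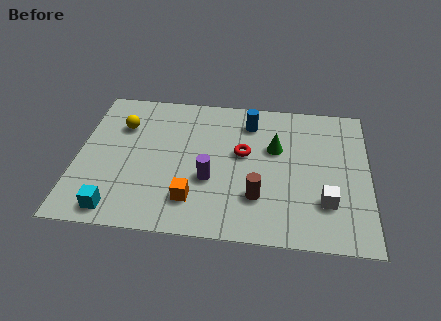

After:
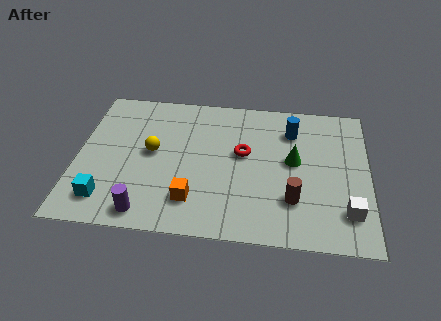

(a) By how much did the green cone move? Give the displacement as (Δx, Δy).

(0.7, -0.6)

The green cone was at about (7.4, 4.7) and moved to about (8.1, 4.1).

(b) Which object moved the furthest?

the purple cylinder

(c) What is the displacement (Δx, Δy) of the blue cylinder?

(1.6, -0.3)

The blue cylinder was at about (6.4, 6.0) and moved to about (8.0, 5.7).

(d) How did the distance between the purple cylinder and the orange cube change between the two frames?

+0.6

The distance was about 1.3 in the first image and 1.9 in the second, so they moved 0.6 units further apart.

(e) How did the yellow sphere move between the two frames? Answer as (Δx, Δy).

(1.2, -1.3)

The yellow sphere was at about (1.6, 5.3) and moved to about (2.8, 4.0).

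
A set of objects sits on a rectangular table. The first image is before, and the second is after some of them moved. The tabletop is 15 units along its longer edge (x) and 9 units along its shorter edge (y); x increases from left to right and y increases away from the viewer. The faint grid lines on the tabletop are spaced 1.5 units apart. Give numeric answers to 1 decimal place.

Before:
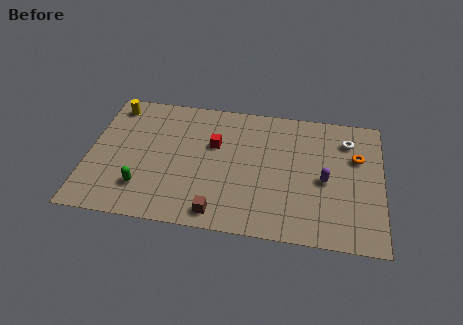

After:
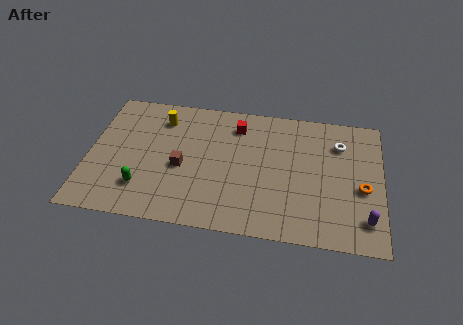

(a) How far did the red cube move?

1.9

The red cube was near (6.4, 5.7) before and (7.5, 7.2) after, so it travelled √(1.1² + 1.5²) ≈ 1.9 units.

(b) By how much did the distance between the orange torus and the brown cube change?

+0.8

The distance was about 8.4 in the first image and 9.2 in the second, so they moved 0.8 units further apart.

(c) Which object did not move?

the green capsule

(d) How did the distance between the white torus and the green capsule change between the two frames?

-0.5

They were about 11.4 units apart before and 10.9 after — 0.5 units closer together.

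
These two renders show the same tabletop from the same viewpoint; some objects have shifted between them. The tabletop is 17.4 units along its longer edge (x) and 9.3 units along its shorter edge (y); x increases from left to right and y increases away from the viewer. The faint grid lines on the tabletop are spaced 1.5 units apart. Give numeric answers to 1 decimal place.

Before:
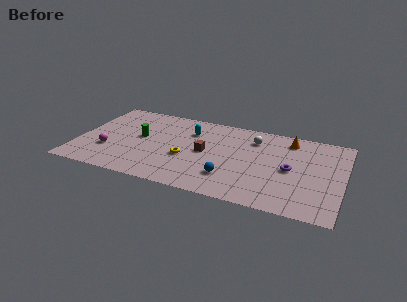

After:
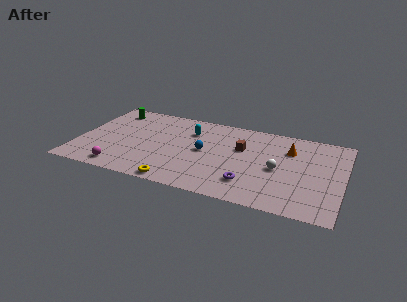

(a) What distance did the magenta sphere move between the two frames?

2.1

From (2.1, 3.0) to (3.1, 1.2), the magenta sphere covered √(1.0² + 1.8²) ≈ 2.1 units.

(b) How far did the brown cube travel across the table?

2.6

The brown cube was near (8.4, 4.7) before and (10.7, 5.9) after, so it travelled √(2.3² + 1.2²) ≈ 2.6 units.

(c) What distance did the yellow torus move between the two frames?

2.9

The yellow torus was near (7.2, 3.7) before and (6.9, 0.8) after, so it travelled √(0.3² + 2.9²) ≈ 2.9 units.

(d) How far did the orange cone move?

1.1

The orange cone was near (13.7, 7.8) before and (13.8, 6.7) after, so it travelled √(0.1² + 1.1²) ≈ 1.1 units.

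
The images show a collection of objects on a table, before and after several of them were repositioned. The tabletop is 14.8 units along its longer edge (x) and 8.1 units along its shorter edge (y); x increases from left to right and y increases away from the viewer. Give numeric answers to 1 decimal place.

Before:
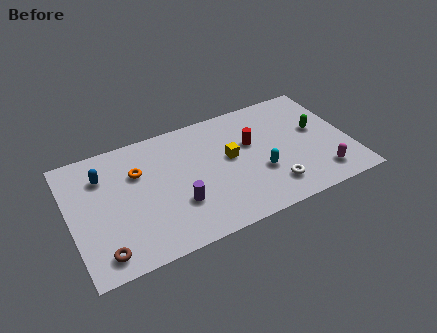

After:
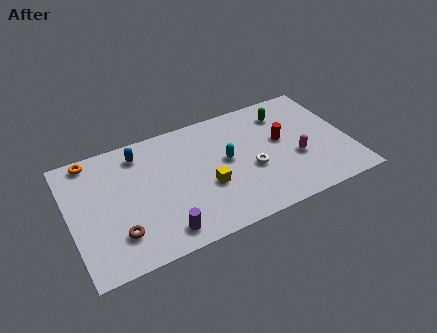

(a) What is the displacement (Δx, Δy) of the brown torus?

(0.9, 0.8)

The brown torus was at about (1.4, 1.2) and moved to about (2.3, 2.0).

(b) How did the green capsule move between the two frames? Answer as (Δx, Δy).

(-1.5, 1.8)

From the two frames, the green capsule sits at roughly (13.2, 4.6) before and (11.7, 6.4) after.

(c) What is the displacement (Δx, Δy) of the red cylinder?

(1.6, -0.4)

The red cylinder started near (9.7, 5.0) and ended near (11.3, 4.6).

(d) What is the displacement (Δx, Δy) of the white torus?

(-0.9, 1.6)

The white torus started near (10.4, 1.7) and ended near (9.5, 3.3).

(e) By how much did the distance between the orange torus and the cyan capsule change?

+0.8

They were about 6.7 units apart before and 7.5 after — 0.8 units further apart.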